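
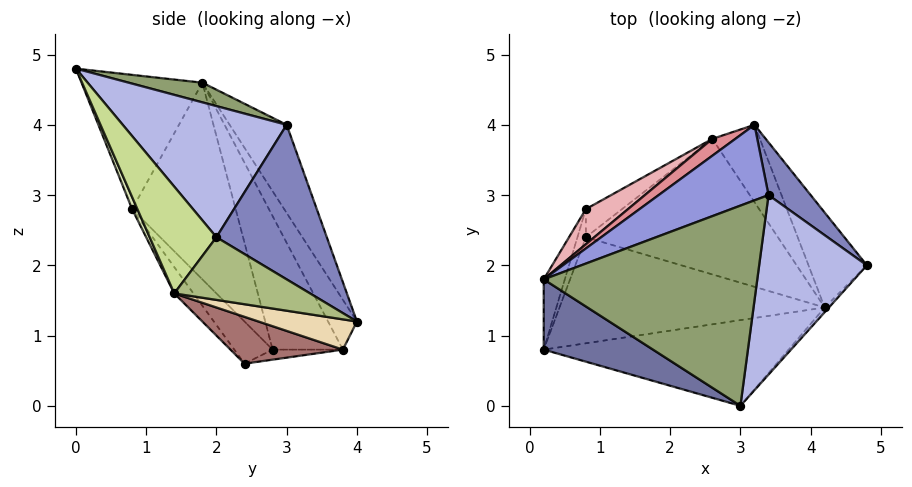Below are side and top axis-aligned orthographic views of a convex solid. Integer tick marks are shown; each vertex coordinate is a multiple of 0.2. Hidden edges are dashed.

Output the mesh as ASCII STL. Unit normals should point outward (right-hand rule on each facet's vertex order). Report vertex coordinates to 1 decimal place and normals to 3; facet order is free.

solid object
 facet normal -0.512 -0.751 0.417
  outer loop
   vertex 0.2 1.8 4.6
   vertex 0.2 0.8 2.8
   vertex 3.0 0.0 4.8
  endloop
 endfacet
 facet normal 0.707 0.681 0.193
  outer loop
   vertex 3.4 3.0 4.0
   vertex 4.8 2.0 2.4
   vertex 3.2 4.0 1.2
  endloop
 endfacet
 facet normal -0.273 0.900 0.341
  outer loop
   vertex 3.4 3.0 4.0
   vertex 3.2 4.0 1.2
   vertex 0.2 1.8 4.6
  endloop
 endfacet
 facet normal 0.771 0.066 0.633
  outer loop
   vertex 3.4 3.0 4.0
   vertex 3.0 0.0 4.8
   vertex 4.8 2.0 2.4
  endloop
 endfacet
 facet normal 0.089 0.246 0.965
  outer loop
   vertex 3.4 3.0 4.0
   vertex 0.2 1.8 4.6
   vertex 3.0 0.0 4.8
  endloop
 endfacet
 facet normal 0.721 0.174 -0.671
  outer loop
   vertex 4.2 1.4 1.6
   vertex 3.2 4.0 1.2
   vertex 4.8 2.0 2.4
  endloop
 endfacet
 facet normal 0.726 -0.687 -0.029
  outer loop
   vertex 4.2 1.4 1.6
   vertex 4.8 2.0 2.4
   vertex 3.0 0.0 4.8
  endloop
 endfacet
 facet normal 0.019 -0.919 -0.395
  outer loop
   vertex 4.2 1.4 1.6
   vertex 3.0 0.0 4.8
   vertex 0.2 0.8 2.8
  endloop
 endfacet
 facet normal -0.059 -0.800 -0.598
  outer loop
   vertex 4.2 1.4 1.6
   vertex 0.2 0.8 2.8
   vertex 0.8 2.4 0.6
  endloop
 endfacet
 facet normal -0.977 0.188 -0.105
  outer loop
   vertex 0.8 2.8 0.8
   vertex 0.2 0.8 2.8
   vertex 0.2 1.8 4.6
  endloop
 endfacet
 facet normal -0.976 0.098 -0.195
  outer loop
   vertex 0.8 2.8 0.8
   vertex 0.8 2.4 0.6
   vertex 0.2 0.8 2.8
  endloop
 endfacet
 facet normal 0.535 0.076 -0.841
  outer loop
   vertex 2.6 3.8 0.8
   vertex 3.2 4.0 1.2
   vertex 4.2 1.4 1.6
  endloop
 endfacet
 facet normal 0.234 -0.164 -0.958
  outer loop
   vertex 2.6 3.8 0.8
   vertex 4.2 1.4 1.6
   vertex 0.8 2.4 0.6
  endloop
 endfacet
 facet normal -0.241 0.434 -0.868
  outer loop
   vertex 2.6 3.8 0.8
   vertex 0.8 2.4 0.6
   vertex 0.8 2.8 0.8
  endloop
 endfacet
 facet normal -0.425 0.883 0.196
  outer loop
   vertex 2.6 3.8 0.8
   vertex 0.2 1.8 4.6
   vertex 3.2 4.0 1.2
  endloop
 endfacet
 facet normal -0.480 0.864 0.152
  outer loop
   vertex 2.6 3.8 0.8
   vertex 0.8 2.8 0.8
   vertex 0.2 1.8 4.6
  endloop
 endfacet
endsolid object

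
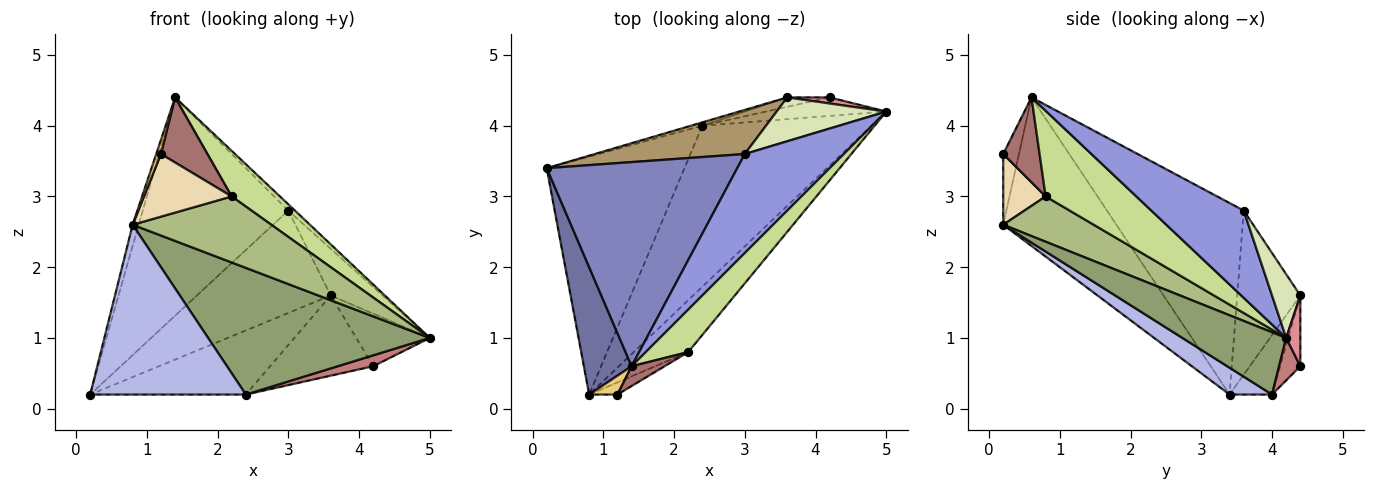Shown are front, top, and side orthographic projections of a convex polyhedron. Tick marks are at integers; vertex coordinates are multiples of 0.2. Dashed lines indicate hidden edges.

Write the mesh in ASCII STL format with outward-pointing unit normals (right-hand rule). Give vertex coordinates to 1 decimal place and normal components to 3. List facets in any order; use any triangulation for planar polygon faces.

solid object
 facet normal -0.951 0.051 0.306
  outer loop
   vertex 1.4 0.6 4.4
   vertex 0.2 3.4 0.2
   vertex 0.8 0.2 2.6
  endloop
 endfacet
 facet normal -0.566 0.602 0.563
  outer loop
   vertex 3.0 3.6 2.8
   vertex 0.2 3.4 0.2
   vertex 1.4 0.6 4.4
  endloop
 endfacet
 facet normal 0.660 0.048 0.750
  outer loop
   vertex 3.0 3.6 2.8
   vertex 1.4 0.6 4.4
   vertex 5.0 4.2 1.0
  endloop
 endfacet
 facet normal 0.156 -0.574 -0.804
  outer loop
   vertex 2.4 4.0 0.2
   vertex 0.8 0.2 2.6
   vertex 0.2 3.4 0.2
  endloop
 endfacet
 facet normal 0.278 -0.594 -0.755
  outer loop
   vertex 2.4 4.0 0.2
   vertex 5.0 4.2 1.0
   vertex 0.8 0.2 2.6
  endloop
 endfacet
 facet normal 0.457 -0.699 -0.550
  outer loop
   vertex 2.2 0.8 3.0
   vertex 0.8 0.2 2.6
   vertex 5.0 4.2 1.0
  endloop
 endfacet
 facet normal 0.809 -0.430 0.401
  outer loop
   vertex 2.2 0.8 3.0
   vertex 5.0 4.2 1.0
   vertex 1.4 0.6 4.4
  endloop
 endfacet
 facet normal 0.369 0.677 0.636
  outer loop
   vertex 3.6 4.4 1.6
   vertex 3.0 3.6 2.8
   vertex 5.0 4.2 1.0
  endloop
 endfacet
 facet normal -0.397 0.843 0.363
  outer loop
   vertex 3.6 4.4 1.6
   vertex 0.2 3.4 0.2
   vertex 3.0 3.6 2.8
  endloop
 endfacet
 facet normal -0.263 0.964 -0.050
  outer loop
   vertex 3.6 4.4 1.6
   vertex 2.4 4.0 0.2
   vertex 0.2 3.4 0.2
  endloop
 endfacet
 facet normal -0.894 -0.268 0.358
  outer loop
   vertex 1.2 0.2 3.6
   vertex 1.4 0.6 4.4
   vertex 0.8 0.2 2.6
  endloop
 endfacet
 facet normal 0.429 -0.887 -0.172
  outer loop
   vertex 1.2 0.2 3.6
   vertex 0.8 0.2 2.6
   vertex 2.2 0.8 3.0
  endloop
 endfacet
 facet normal 0.599 -0.766 0.233
  outer loop
   vertex 1.2 0.2 3.6
   vertex 2.2 0.8 3.0
   vertex 1.4 0.6 4.4
  endloop
 endfacet
 facet normal 0.291 -0.485 -0.825
  outer loop
   vertex 4.2 4.4 0.6
   vertex 5.0 4.2 1.0
   vertex 2.4 4.0 0.2
  endloop
 endfacet
 facet normal 0.188 0.976 0.113
  outer loop
   vertex 4.2 4.4 0.6
   vertex 3.6 4.4 1.6
   vertex 5.0 4.2 1.0
  endloop
 endfacet
 facet normal -0.191 0.975 -0.115
  outer loop
   vertex 4.2 4.4 0.6
   vertex 2.4 4.0 0.2
   vertex 3.6 4.4 1.6
  endloop
 endfacet
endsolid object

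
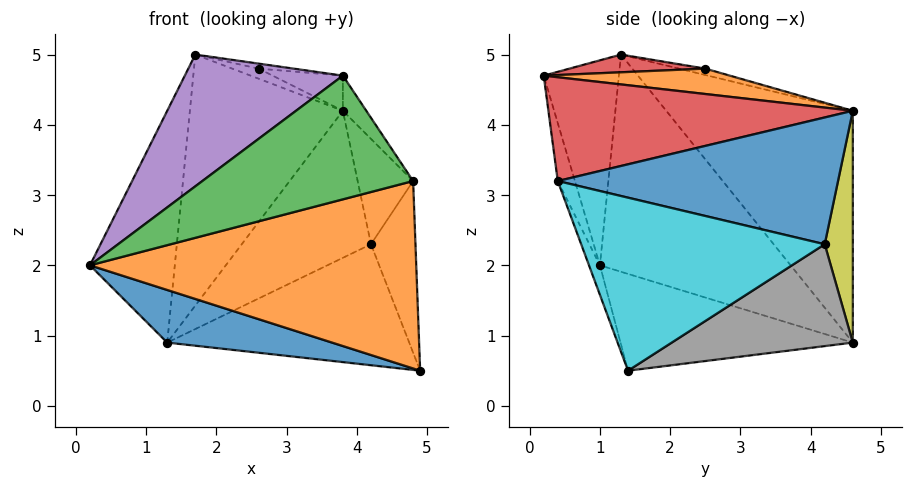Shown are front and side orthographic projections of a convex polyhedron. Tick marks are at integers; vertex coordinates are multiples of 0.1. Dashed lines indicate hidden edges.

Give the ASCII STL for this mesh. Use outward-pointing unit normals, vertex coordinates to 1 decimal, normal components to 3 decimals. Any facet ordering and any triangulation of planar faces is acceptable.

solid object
 facet normal -0.282 -0.200 -0.938
  outer loop
   vertex 1.3 4.6 0.9
   vertex 4.9 1.4 0.5
   vertex 0.2 1.0 2.0
  endloop
 endfacet
 facet normal -0.031 -0.937 -0.348
  outer loop
   vertex 4.8 0.4 3.2
   vertex 0.2 1.0 2.0
   vertex 4.9 1.4 0.5
  endloop
 endfacet
 facet normal -0.080 -0.980 -0.184
  outer loop
   vertex 4.8 0.4 3.2
   vertex 3.8 0.2 4.7
   vertex 0.2 1.0 2.0
  endloop
 endfacet
 facet normal 0.826 0.064 0.559
  outer loop
   vertex 4.8 0.4 3.2
   vertex 3.8 4.6 4.2
   vertex 3.8 0.2 4.7
  endloop
 endfacet
 facet normal -0.411 -0.864 0.292
  outer loop
   vertex 1.7 1.3 5.0
   vertex 0.2 1.0 2.0
   vertex 3.8 0.2 4.7
  endloop
 endfacet
 facet normal -0.844 0.375 0.384
  outer loop
   vertex 1.7 1.3 5.0
   vertex 1.3 4.6 0.9
   vertex 0.2 1.0 2.0
  endloop
 endfacet
 facet normal -0.667 0.547 0.505
  outer loop
   vertex 1.7 1.3 5.0
   vertex 3.8 4.6 4.2
   vertex 1.3 4.6 0.9
  endloop
 endfacet
 facet normal 0.421 0.563 -0.711
  outer loop
   vertex 4.2 4.2 2.3
   vertex 4.9 1.4 0.5
   vertex 1.3 4.6 0.9
  endloop
 endfacet
 facet normal 0.210 0.965 -0.159
  outer loop
   vertex 4.2 4.2 2.3
   vertex 1.3 4.6 0.9
   vertex 3.8 4.6 4.2
  endloop
 endfacet
 facet normal 0.979 0.179 0.102
  outer loop
   vertex 4.2 4.2 2.3
   vertex 4.8 0.4 3.2
   vertex 4.9 1.4 0.5
  endloop
 endfacet
 facet normal 0.968 0.192 0.163
  outer loop
   vertex 4.2 4.2 2.3
   vertex 3.8 4.6 4.2
   vertex 4.8 0.4 3.2
  endloop
 endfacet
 facet normal 0.287 0.108 0.952
  outer loop
   vertex 2.6 2.5 4.8
   vertex 3.8 0.2 4.7
   vertex 3.8 4.6 4.2
  endloop
 endfacet
 facet normal -0.485 0.485 0.728
  outer loop
   vertex 2.6 2.5 4.8
   vertex 3.8 4.6 4.2
   vertex 1.7 1.3 5.0
  endloop
 endfacet
 facet normal 0.163 0.042 0.986
  outer loop
   vertex 2.6 2.5 4.8
   vertex 1.7 1.3 5.0
   vertex 3.8 0.2 4.7
  endloop
 endfacet
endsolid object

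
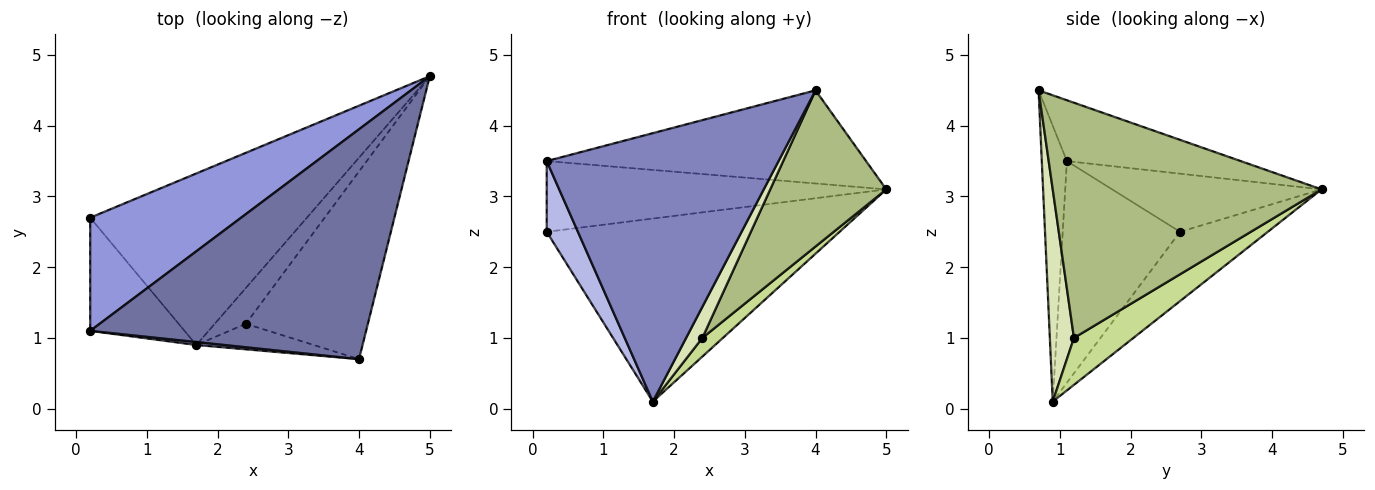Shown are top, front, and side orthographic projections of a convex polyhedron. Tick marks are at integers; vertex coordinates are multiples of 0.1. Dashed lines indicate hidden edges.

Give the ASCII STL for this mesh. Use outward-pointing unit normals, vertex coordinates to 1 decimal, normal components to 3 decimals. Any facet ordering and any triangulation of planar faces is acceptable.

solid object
 facet normal -0.200 0.368 0.908
  outer loop
   vertex 4.0 0.7 4.5
   vertex 5.0 4.7 3.1
   vertex 0.2 1.1 3.5
  endloop
 endfacet
 facet normal -0.108 -0.994 0.011
  outer loop
   vertex 1.7 0.9 0.1
   vertex 4.0 0.7 4.5
   vertex 0.2 1.1 3.5
  endloop
 endfacet
 facet normal -0.311 0.504 0.806
  outer loop
   vertex 0.2 2.7 2.5
   vertex 0.2 1.1 3.5
   vertex 5.0 4.7 3.1
  endloop
 endfacet
 facet normal -0.894 -0.238 -0.380
  outer loop
   vertex 0.2 2.7 2.5
   vertex 1.7 0.9 0.1
   vertex 0.2 1.1 3.5
  endloop
 endfacet
 facet normal -0.214 0.713 -0.668
  outer loop
   vertex 0.2 2.7 2.5
   vertex 5.0 4.7 3.1
   vertex 1.7 0.9 0.1
  endloop
 endfacet
 facet normal 0.829 -0.358 -0.430
  outer loop
   vertex 2.4 1.2 1.0
   vertex 5.0 4.7 3.1
   vertex 4.0 0.7 4.5
  endloop
 endfacet
 facet normal 0.801 -0.277 -0.531
  outer loop
   vertex 2.4 1.2 1.0
   vertex 1.7 0.9 0.1
   vertex 5.0 4.7 3.1
  endloop
 endfacet
 facet normal 0.754 -0.508 -0.417
  outer loop
   vertex 2.4 1.2 1.0
   vertex 4.0 0.7 4.5
   vertex 1.7 0.9 0.1
  endloop
 endfacet
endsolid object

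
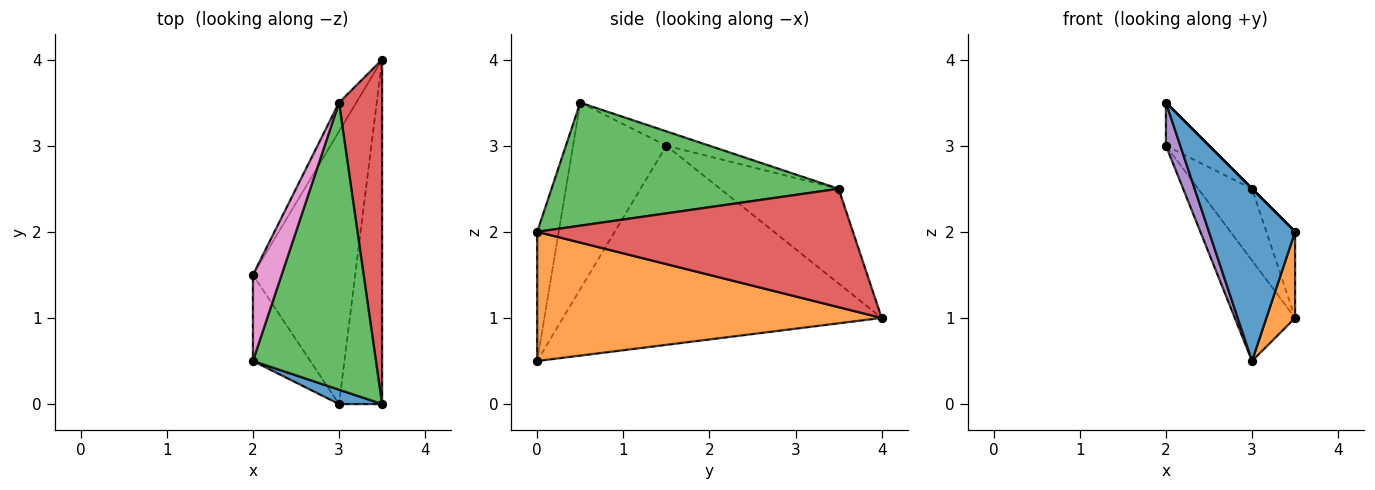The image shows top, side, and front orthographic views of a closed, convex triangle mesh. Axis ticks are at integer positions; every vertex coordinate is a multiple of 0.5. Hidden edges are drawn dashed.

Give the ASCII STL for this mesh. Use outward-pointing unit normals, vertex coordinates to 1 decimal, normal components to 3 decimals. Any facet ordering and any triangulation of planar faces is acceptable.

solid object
 facet normal -0.242 -0.967 0.081
  outer loop
   vertex 3.0 0.0 0.5
   vertex 3.5 0.0 2.0
   vertex 2.0 0.5 3.5
  endloop
 endfacet
 facet normal 0.946 -0.079 -0.315
  outer loop
   vertex 3.0 0.0 0.5
   vertex 3.5 4.0 1.0
   vertex 3.5 0.0 2.0
  endloop
 endfacet
 facet normal 0.707 0.000 0.707
  outer loop
   vertex 3.0 3.5 2.5
   vertex 2.0 0.5 3.5
   vertex 3.5 0.0 2.0
  endloop
 endfacet
 facet normal 0.936 0.085 0.341
  outer loop
   vertex 3.0 3.5 2.5
   vertex 3.5 0.0 2.0
   vertex 3.5 4.0 1.0
  endloop
 endfacet
 facet normal -0.946 -0.145 -0.291
  outer loop
   vertex 2.0 1.5 3.0
   vertex 3.0 0.0 0.5
   vertex 2.0 0.5 3.5
  endloop
 endfacet
 facet normal -0.877 0.166 -0.450
  outer loop
   vertex 2.0 1.5 3.0
   vertex 3.5 4.0 1.0
   vertex 3.0 0.0 0.5
  endloop
 endfacet
 facet normal -0.408 0.408 0.816
  outer loop
   vertex 2.0 1.5 3.0
   vertex 2.0 0.5 3.5
   vertex 3.0 3.5 2.5
  endloop
 endfacet
 facet normal -0.898 0.408 -0.163
  outer loop
   vertex 2.0 1.5 3.0
   vertex 3.0 3.5 2.5
   vertex 3.5 4.0 1.0
  endloop
 endfacet
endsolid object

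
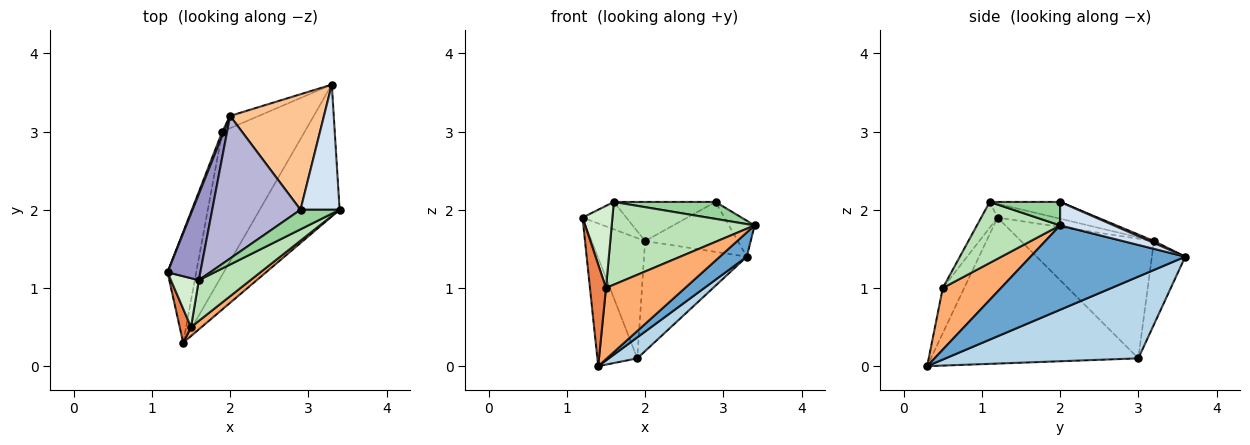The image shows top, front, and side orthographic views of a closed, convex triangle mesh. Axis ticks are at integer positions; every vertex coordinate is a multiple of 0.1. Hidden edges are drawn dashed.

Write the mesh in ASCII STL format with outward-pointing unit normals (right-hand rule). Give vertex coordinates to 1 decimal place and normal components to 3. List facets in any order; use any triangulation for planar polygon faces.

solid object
 facet normal 0.720 -0.125 -0.682
  outer loop
   vertex 1.4 0.3 0.0
   vertex 3.3 3.6 1.4
   vertex 3.4 2.0 1.8
  endloop
 endfacet
 facet normal -0.964 0.186 -0.189
  outer loop
   vertex 1.9 3.0 0.1
   vertex 1.4 0.3 0.0
   vertex 1.2 1.2 1.9
  endloop
 endfacet
 facet normal 0.700 -0.104 -0.706
  outer loop
   vertex 1.9 3.0 0.1
   vertex 3.3 3.6 1.4
   vertex 1.4 0.3 0.0
  endloop
 endfacet
 facet normal 0.500 0.239 0.833
  outer loop
   vertex 2.9 2.0 2.1
   vertex 3.4 2.0 1.8
   vertex 3.3 3.6 1.4
  endloop
 endfacet
 facet normal -0.784 -0.588 0.196
  outer loop
   vertex 1.5 0.5 1.0
   vertex 1.2 1.2 1.9
   vertex 1.4 0.3 0.0
  endloop
 endfacet
 facet normal 0.590 -0.801 0.101
  outer loop
   vertex 1.5 0.5 1.0
   vertex 1.4 0.3 0.0
   vertex 3.4 2.0 1.8
  endloop
 endfacet
 facet normal 0.019 0.397 0.918
  outer loop
   vertex 2.0 3.2 1.6
   vertex 2.9 2.0 2.1
   vertex 3.3 3.6 1.4
  endloop
 endfacet
 facet normal -0.928 0.373 0.012
  outer loop
   vertex 2.0 3.2 1.6
   vertex 1.9 3.0 0.1
   vertex 1.2 1.2 1.9
  endloop
 endfacet
 facet normal -0.307 0.946 -0.106
  outer loop
   vertex 2.0 3.2 1.6
   vertex 3.3 3.6 1.4
   vertex 1.9 3.0 0.1
  endloop
 endfacet
 facet normal 0.413 -0.596 0.688
  outer loop
   vertex 1.6 1.1 2.1
   vertex 3.4 2.0 1.8
   vertex 2.9 2.0 2.1
  endloop
 endfacet
 facet normal 0.463 -0.795 0.392
  outer loop
   vertex 1.6 1.1 2.1
   vertex 1.5 0.5 1.0
   vertex 3.4 2.0 1.8
  endloop
 endfacet
 facet normal -0.426 -0.778 0.463
  outer loop
   vertex 1.6 1.1 2.1
   vertex 1.2 1.2 1.9
   vertex 1.5 0.5 1.0
  endloop
 endfacet
 facet normal -0.372 0.281 0.885
  outer loop
   vertex 1.6 1.1 2.1
   vertex 2.0 3.2 1.6
   vertex 1.2 1.2 1.9
  endloop
 endfacet
 facet normal -0.180 0.260 0.949
  outer loop
   vertex 1.6 1.1 2.1
   vertex 2.9 2.0 2.1
   vertex 2.0 3.2 1.6
  endloop
 endfacet
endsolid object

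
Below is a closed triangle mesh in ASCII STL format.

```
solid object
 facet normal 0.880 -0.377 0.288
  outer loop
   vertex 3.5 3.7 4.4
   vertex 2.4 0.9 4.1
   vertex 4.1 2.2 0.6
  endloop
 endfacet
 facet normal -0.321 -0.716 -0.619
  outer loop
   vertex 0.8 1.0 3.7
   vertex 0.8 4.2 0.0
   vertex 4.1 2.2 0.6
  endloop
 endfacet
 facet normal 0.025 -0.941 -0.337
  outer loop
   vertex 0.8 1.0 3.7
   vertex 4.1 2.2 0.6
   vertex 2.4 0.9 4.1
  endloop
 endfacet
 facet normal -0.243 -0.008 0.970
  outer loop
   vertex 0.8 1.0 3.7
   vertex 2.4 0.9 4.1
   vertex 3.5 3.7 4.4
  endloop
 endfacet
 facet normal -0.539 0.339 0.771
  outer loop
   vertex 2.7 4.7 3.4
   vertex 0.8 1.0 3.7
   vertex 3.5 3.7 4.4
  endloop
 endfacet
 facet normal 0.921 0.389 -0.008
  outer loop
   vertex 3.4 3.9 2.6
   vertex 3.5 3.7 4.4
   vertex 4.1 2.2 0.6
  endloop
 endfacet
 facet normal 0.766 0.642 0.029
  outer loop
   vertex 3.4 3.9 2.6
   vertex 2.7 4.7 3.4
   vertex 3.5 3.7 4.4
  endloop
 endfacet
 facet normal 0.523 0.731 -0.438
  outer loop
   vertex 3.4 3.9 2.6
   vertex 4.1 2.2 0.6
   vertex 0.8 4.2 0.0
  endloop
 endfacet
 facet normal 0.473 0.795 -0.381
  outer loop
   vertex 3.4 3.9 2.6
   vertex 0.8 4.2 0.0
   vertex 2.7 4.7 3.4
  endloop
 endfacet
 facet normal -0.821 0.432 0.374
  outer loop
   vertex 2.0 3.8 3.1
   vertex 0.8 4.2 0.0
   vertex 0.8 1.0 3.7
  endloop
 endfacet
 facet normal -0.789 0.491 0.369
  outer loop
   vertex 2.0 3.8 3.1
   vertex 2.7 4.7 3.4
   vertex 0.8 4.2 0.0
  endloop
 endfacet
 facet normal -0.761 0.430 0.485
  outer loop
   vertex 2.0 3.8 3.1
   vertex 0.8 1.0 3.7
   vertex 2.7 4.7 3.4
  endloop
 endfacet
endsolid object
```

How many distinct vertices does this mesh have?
8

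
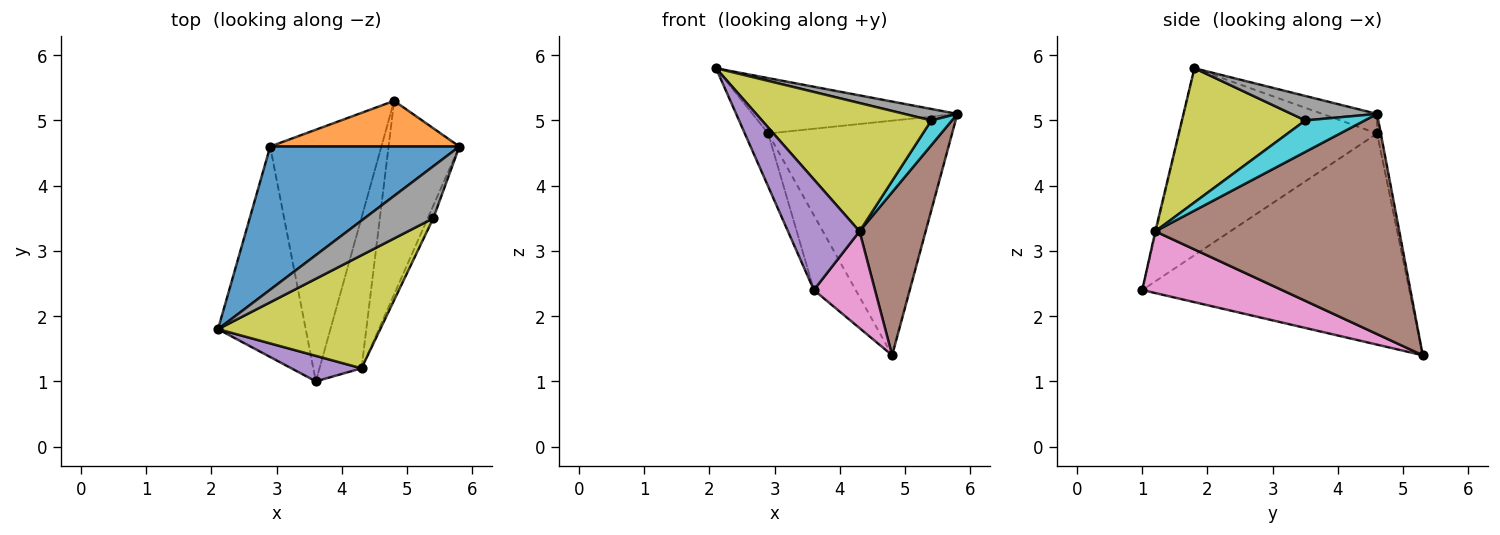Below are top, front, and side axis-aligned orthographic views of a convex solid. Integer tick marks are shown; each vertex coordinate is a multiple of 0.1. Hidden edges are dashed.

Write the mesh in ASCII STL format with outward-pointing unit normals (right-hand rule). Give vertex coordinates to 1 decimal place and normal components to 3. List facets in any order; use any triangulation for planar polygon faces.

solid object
 facet normal -0.096 0.359 0.928
  outer loop
   vertex 2.9 4.6 4.8
   vertex 2.1 1.8 5.8
   vertex 5.8 4.6 5.1
  endloop
 endfacet
 facet normal -0.020 0.981 0.191
  outer loop
   vertex 2.9 4.6 4.8
   vertex 5.8 4.6 5.1
   vertex 4.8 5.3 1.4
  endloop
 endfacet
 facet normal -0.900 0.106 -0.422
  outer loop
   vertex 2.9 4.6 4.8
   vertex 3.6 1.0 2.4
   vertex 2.1 1.8 5.8
  endloop
 endfacet
 facet normal -0.876 0.137 -0.462
  outer loop
   vertex 2.9 4.6 4.8
   vertex 4.8 5.3 1.4
   vertex 3.6 1.0 2.4
  endloop
 endfacet
 facet normal -0.010 -0.974 0.225
  outer loop
   vertex 4.3 1.2 3.3
   vertex 2.1 1.8 5.8
   vertex 3.6 1.0 2.4
  endloop
 endfacet
 facet normal 0.922 -0.250 -0.296
  outer loop
   vertex 4.3 1.2 3.3
   vertex 4.8 5.3 1.4
   vertex 5.8 4.6 5.1
  endloop
 endfacet
 facet normal 0.777 -0.340 -0.529
  outer loop
   vertex 4.3 1.2 3.3
   vertex 3.6 1.0 2.4
   vertex 4.8 5.3 1.4
  endloop
 endfacet
 facet normal 0.328 -0.203 0.922
  outer loop
   vertex 5.4 3.5 5.0
   vertex 5.8 4.6 5.1
   vertex 2.1 1.8 5.8
  endloop
 endfacet
 facet normal 0.480 -0.658 0.580
  outer loop
   vertex 5.4 3.5 5.0
   vertex 2.1 1.8 5.8
   vertex 4.3 1.2 3.3
  endloop
 endfacet
 facet normal 0.932 -0.324 -0.165
  outer loop
   vertex 5.4 3.5 5.0
   vertex 4.3 1.2 3.3
   vertex 5.8 4.6 5.1
  endloop
 endfacet
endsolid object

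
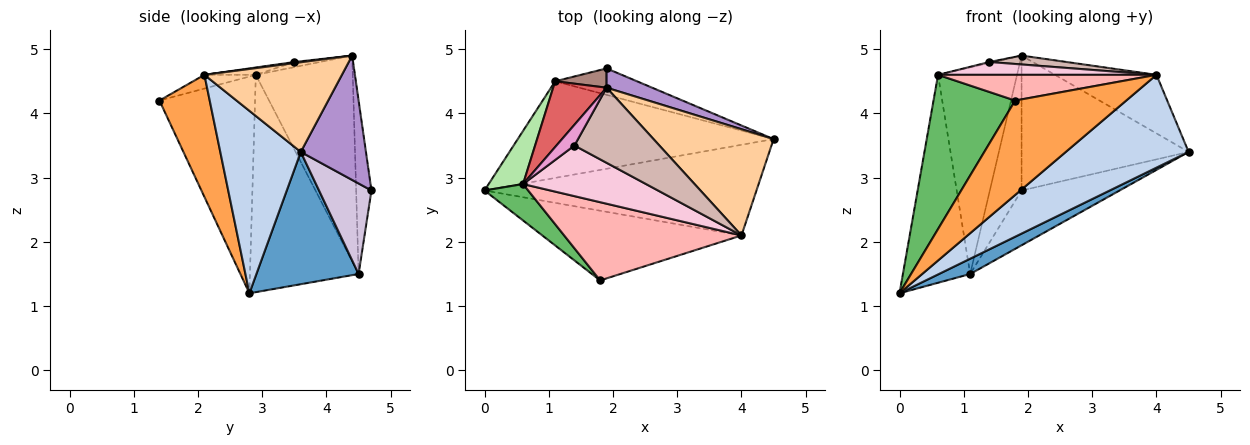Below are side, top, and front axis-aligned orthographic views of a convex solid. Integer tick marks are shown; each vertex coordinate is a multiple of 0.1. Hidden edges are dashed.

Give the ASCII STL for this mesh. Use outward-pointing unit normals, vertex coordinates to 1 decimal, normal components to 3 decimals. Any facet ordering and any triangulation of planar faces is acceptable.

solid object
 facet normal 0.455 -0.139 -0.880
  outer loop
   vertex 1.1 4.5 1.5
   vertex 4.5 3.6 3.4
   vertex 0.0 2.8 1.2
  endloop
 endfacet
 facet normal 0.424 -0.648 -0.633
  outer loop
   vertex 4.0 2.1 4.6
   vertex 0.0 2.8 1.2
   vertex 4.5 3.6 3.4
  endloop
 endfacet
 facet normal 0.342 -0.756 -0.558
  outer loop
   vertex 4.0 2.1 4.6
   vertex 1.8 1.4 4.2
   vertex 0.0 2.8 1.2
  endloop
 endfacet
 facet normal 0.547 0.404 0.733
  outer loop
   vertex 4.0 2.1 4.6
   vertex 4.5 3.6 3.4
   vertex 1.9 4.4 4.9
  endloop
 endfacet
 facet normal -0.752 -0.642 0.152
  outer loop
   vertex 0.6 2.9 4.6
   vertex 0.0 2.8 1.2
   vertex 1.8 1.4 4.2
  endloop
 endfacet
 facet normal -0.843 0.522 0.133
  outer loop
   vertex 0.6 2.9 4.6
   vertex 1.1 4.5 1.5
   vertex 0.0 2.8 1.2
  endloop
 endfacet
 facet normal -0.760 0.619 0.197
  outer loop
   vertex 0.6 2.9 4.6
   vertex 1.9 4.4 4.9
   vertex 1.1 4.5 1.5
  endloop
 endfacet
 facet normal -0.073 -0.311 0.947
  outer loop
   vertex 0.6 2.9 4.6
   vertex 1.8 1.4 4.2
   vertex 4.0 2.1 4.6
  endloop
 endfacet
 facet normal 0.360 0.923 0.132
  outer loop
   vertex 1.9 4.7 2.8
   vertex 1.9 4.4 4.9
   vertex 4.5 3.6 3.4
  endloop
 endfacet
 facet normal 0.434 0.811 -0.392
  outer loop
   vertex 1.9 4.7 2.8
   vertex 4.5 3.6 3.4
   vertex 1.1 4.5 1.5
  endloop
 endfacet
 facet normal -0.431 0.893 0.128
  outer loop
   vertex 1.9 4.7 2.8
   vertex 1.1 4.5 1.5
   vertex 1.9 4.4 4.9
  endloop
 endfacet
 facet normal 0.013 -0.118 0.993
  outer loop
   vertex 1.4 3.5 4.8
   vertex 4.0 2.1 4.6
   vertex 1.9 4.4 4.9
  endloop
 endfacet
 facet normal -0.274 0.046 0.961
  outer loop
   vertex 1.4 3.5 4.8
   vertex 1.9 4.4 4.9
   vertex 0.6 2.9 4.6
  endloop
 endfacet
 facet normal -0.058 -0.246 0.968
  outer loop
   vertex 1.4 3.5 4.8
   vertex 0.6 2.9 4.6
   vertex 4.0 2.1 4.6
  endloop
 endfacet
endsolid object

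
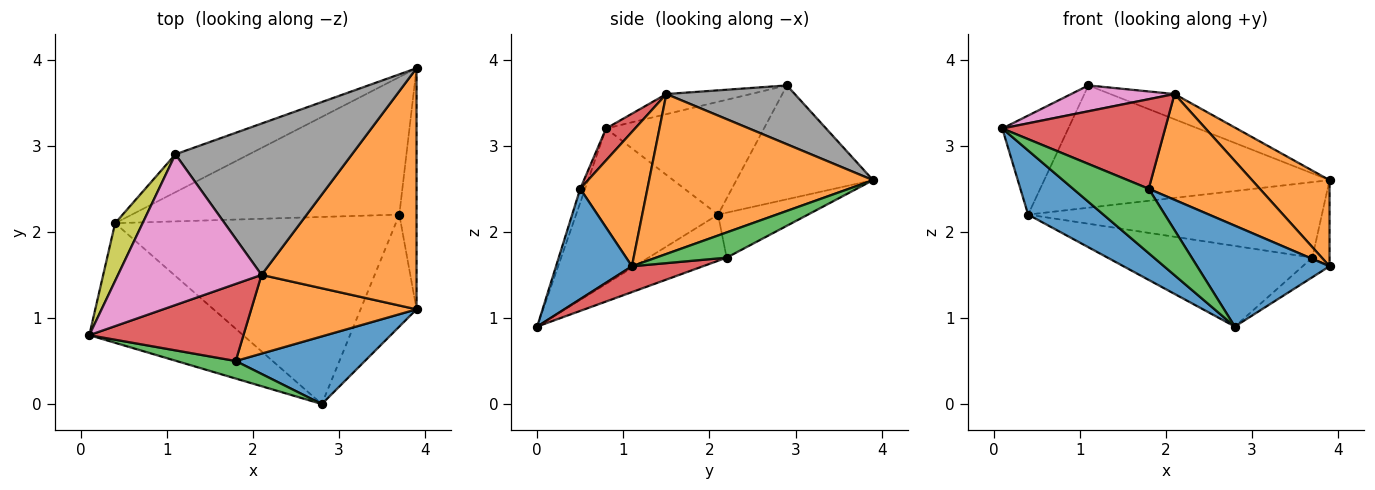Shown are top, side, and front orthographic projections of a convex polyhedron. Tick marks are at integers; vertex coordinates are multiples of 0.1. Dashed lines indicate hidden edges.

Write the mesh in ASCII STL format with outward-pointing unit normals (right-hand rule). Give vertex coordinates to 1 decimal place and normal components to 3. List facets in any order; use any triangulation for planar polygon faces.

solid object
 facet normal -0.665 -0.353 -0.658
  outer loop
   vertex 0.4 2.1 2.2
   vertex 2.8 0.0 0.9
   vertex 0.1 0.8 3.2
  endloop
 endfacet
 facet normal 0.697 -0.241 0.675
  outer loop
   vertex 2.1 1.5 3.6
   vertex 3.9 1.1 1.6
   vertex 3.9 3.9 2.6
  endloop
 endfacet
 facet normal 0.810 0.197 -0.553
  outer loop
   vertex 3.7 2.2 1.7
   vertex 3.9 3.9 2.6
   vertex 3.9 1.1 1.6
  endloop
 endfacet
 facet normal 0.414 0.157 -0.897
  outer loop
   vertex 3.7 2.2 1.7
   vertex 3.9 1.1 1.6
   vertex 2.8 0.0 0.9
  endloop
 endfacet
 facet normal -0.146 0.476 -0.867
  outer loop
   vertex 3.7 2.2 1.7
   vertex 0.4 2.1 2.2
   vertex 3.9 3.9 2.6
  endloop
 endfacet
 facet normal -0.149 0.391 -0.908
  outer loop
   vertex 3.7 2.2 1.7
   vertex 2.8 0.0 0.9
   vertex 0.4 2.1 2.2
  endloop
 endfacet
 facet normal -0.137 -0.167 0.976
  outer loop
   vertex 1.1 2.9 3.7
   vertex 0.1 0.8 3.2
   vertex 2.1 1.5 3.6
  endloop
 endfacet
 facet normal 0.312 0.156 0.937
  outer loop
   vertex 1.1 2.9 3.7
   vertex 2.1 1.5 3.6
   vertex 3.9 3.9 2.6
  endloop
 endfacet
 facet normal -0.900 0.376 0.219
  outer loop
   vertex 1.1 2.9 3.7
   vertex 0.4 2.1 2.2
   vertex 0.1 0.8 3.2
  endloop
 endfacet
 facet normal -0.416 0.869 -0.269
  outer loop
   vertex 1.1 2.9 3.7
   vertex 3.9 3.9 2.6
   vertex 0.4 2.1 2.2
  endloop
 endfacet
 facet normal 0.430 -0.750 0.503
  outer loop
   vertex 1.8 0.5 2.5
   vertex 2.8 0.0 0.9
   vertex 3.9 1.1 1.6
  endloop
 endfacet
 facet normal 0.436 -0.722 0.537
  outer loop
   vertex 1.8 0.5 2.5
   vertex 3.9 1.1 1.6
   vertex 2.1 1.5 3.6
  endloop
 endfacet
 facet normal -0.062 -0.963 0.262
  outer loop
   vertex 1.8 0.5 2.5
   vertex 0.1 0.8 3.2
   vertex 2.8 0.0 0.9
  endloop
 endfacet
 facet normal 0.134 -0.751 0.646
  outer loop
   vertex 1.8 0.5 2.5
   vertex 2.1 1.5 3.6
   vertex 0.1 0.8 3.2
  endloop
 endfacet
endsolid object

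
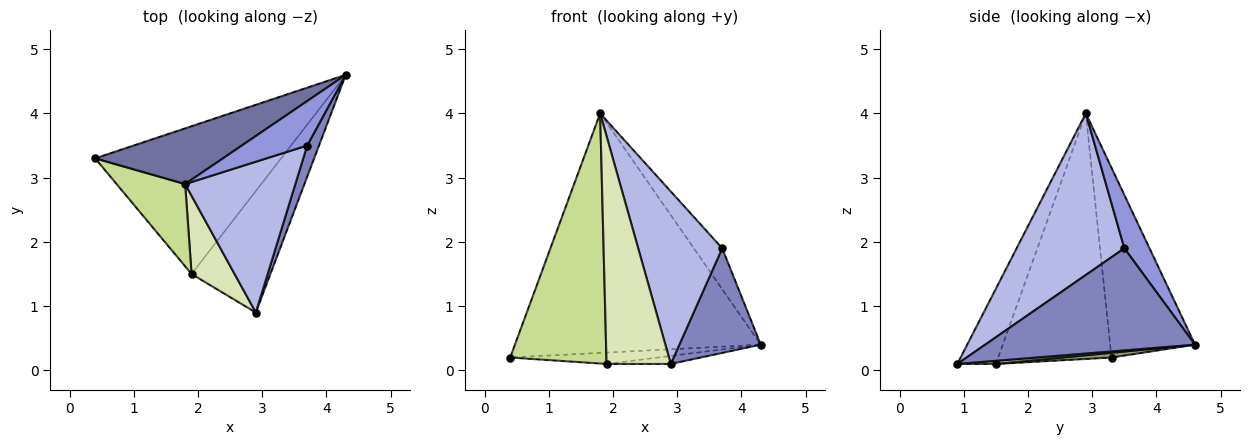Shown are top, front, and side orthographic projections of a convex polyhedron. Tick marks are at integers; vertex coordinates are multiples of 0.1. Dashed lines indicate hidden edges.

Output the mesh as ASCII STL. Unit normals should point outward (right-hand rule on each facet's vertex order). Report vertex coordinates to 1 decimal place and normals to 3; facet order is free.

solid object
 facet normal -0.319 0.923 0.215
  outer loop
   vertex 1.8 2.9 4.0
   vertex 4.3 4.6 0.4
   vertex 0.4 3.3 0.2
  endloop
 endfacet
 facet normal 0.927 -0.359 0.107
  outer loop
   vertex 3.7 3.5 1.9
   vertex 2.9 0.9 0.1
   vertex 4.3 4.6 0.4
  endloop
 endfacet
 facet normal 0.515 0.580 0.631
  outer loop
   vertex 3.7 3.5 1.9
   vertex 4.3 4.6 0.4
   vertex 1.8 2.9 4.0
  endloop
 endfacet
 facet normal 0.695 -0.542 0.474
  outer loop
   vertex 3.7 3.5 1.9
   vertex 1.8 2.9 4.0
   vertex 2.9 0.9 0.1
  endloop
 endfacet
 facet normal 0.026 0.077 -0.997
  outer loop
   vertex 1.9 1.5 0.1
   vertex 0.4 3.3 0.2
   vertex 4.3 4.6 0.4
  endloop
 endfacet
 facet normal 0.040 0.066 -0.997
  outer loop
   vertex 1.9 1.5 0.1
   vertex 4.3 4.6 0.4
   vertex 2.9 0.9 0.1
  endloop
 endfacet
 facet normal -0.746 -0.633 0.208
  outer loop
   vertex 1.9 1.5 0.1
   vertex 1.8 2.9 4.0
   vertex 0.4 3.3 0.2
  endloop
 endfacet
 facet normal -0.494 -0.823 0.283
  outer loop
   vertex 1.9 1.5 0.1
   vertex 2.9 0.9 0.1
   vertex 1.8 2.9 4.0
  endloop
 endfacet
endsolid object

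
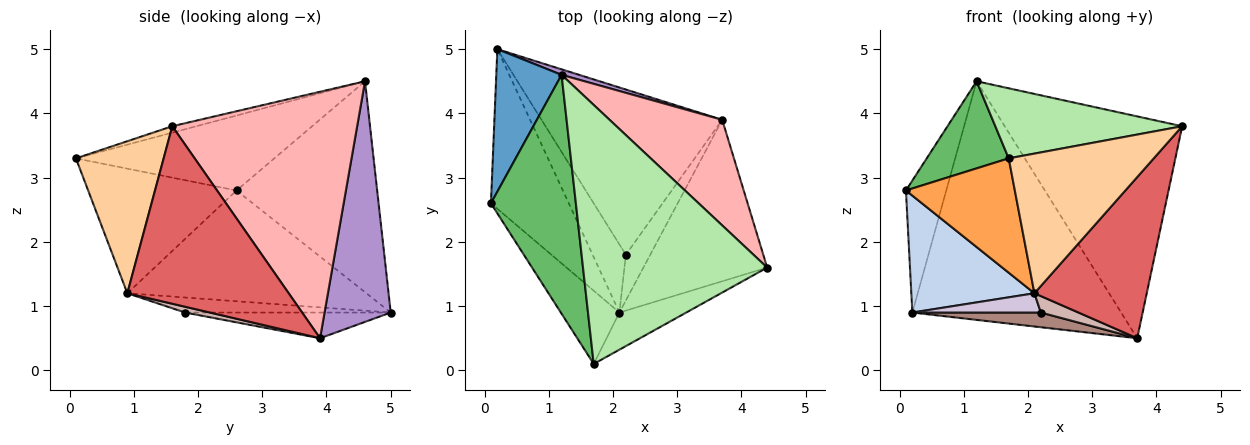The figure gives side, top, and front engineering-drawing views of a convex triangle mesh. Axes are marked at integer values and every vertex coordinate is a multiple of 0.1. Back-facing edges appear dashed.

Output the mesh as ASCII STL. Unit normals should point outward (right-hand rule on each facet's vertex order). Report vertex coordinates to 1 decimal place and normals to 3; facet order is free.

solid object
 facet normal -0.921 0.264 0.285
  outer loop
   vertex 1.2 4.6 4.5
   vertex 0.2 5.0 0.9
   vertex 0.1 2.6 2.8
  endloop
 endfacet
 facet normal -0.754 -0.388 -0.530
  outer loop
   vertex 2.1 0.9 1.2
   vertex 0.1 2.6 2.8
   vertex 0.2 5.0 0.9
  endloop
 endfacet
 facet normal -0.754 -0.553 -0.354
  outer loop
   vertex 1.7 0.1 3.3
   vertex 0.1 2.6 2.8
   vertex 2.1 0.9 1.2
  endloop
 endfacet
 facet normal 0.505 -0.834 -0.222
  outer loop
   vertex 1.7 0.1 3.3
   vertex 2.1 0.9 1.2
   vertex 4.4 1.6 3.8
  endloop
 endfacet
 facet normal -0.638 -0.264 0.723
  outer loop
   vertex 1.7 0.1 3.3
   vertex 1.2 4.6 4.5
   vertex 0.1 2.6 2.8
  endloop
 endfacet
 facet normal -0.034 -0.261 0.965
  outer loop
   vertex 1.7 0.1 3.3
   vertex 4.4 1.6 3.8
   vertex 1.2 4.6 4.5
  endloop
 endfacet
 facet normal 0.712 -0.496 -0.497
  outer loop
   vertex 3.7 3.9 0.5
   vertex 4.4 1.6 3.8
   vertex 2.1 0.9 1.2
  endloop
 endfacet
 facet normal 0.685 0.658 0.313
  outer loop
   vertex 3.7 3.9 0.5
   vertex 1.2 4.6 4.5
   vertex 4.4 1.6 3.8
  endloop
 endfacet
 facet normal 0.302 0.953 0.022
  outer loop
   vertex 3.7 3.9 0.5
   vertex 0.2 5.0 0.9
   vertex 1.2 4.6 4.5
  endloop
 endfacet
 facet normal -0.399 -0.250 -0.882
  outer loop
   vertex 2.2 1.8 0.9
   vertex 2.1 0.9 1.2
   vertex 0.2 5.0 0.9
  endloop
 endfacet
 facet normal -0.140 -0.088 -0.986
  outer loop
   vertex 2.2 1.8 0.9
   vertex 0.2 5.0 0.9
   vertex 3.7 3.9 0.5
  endloop
 endfacet
 facet normal 0.218 -0.330 -0.918
  outer loop
   vertex 2.2 1.8 0.9
   vertex 3.7 3.9 0.5
   vertex 2.1 0.9 1.2
  endloop
 endfacet
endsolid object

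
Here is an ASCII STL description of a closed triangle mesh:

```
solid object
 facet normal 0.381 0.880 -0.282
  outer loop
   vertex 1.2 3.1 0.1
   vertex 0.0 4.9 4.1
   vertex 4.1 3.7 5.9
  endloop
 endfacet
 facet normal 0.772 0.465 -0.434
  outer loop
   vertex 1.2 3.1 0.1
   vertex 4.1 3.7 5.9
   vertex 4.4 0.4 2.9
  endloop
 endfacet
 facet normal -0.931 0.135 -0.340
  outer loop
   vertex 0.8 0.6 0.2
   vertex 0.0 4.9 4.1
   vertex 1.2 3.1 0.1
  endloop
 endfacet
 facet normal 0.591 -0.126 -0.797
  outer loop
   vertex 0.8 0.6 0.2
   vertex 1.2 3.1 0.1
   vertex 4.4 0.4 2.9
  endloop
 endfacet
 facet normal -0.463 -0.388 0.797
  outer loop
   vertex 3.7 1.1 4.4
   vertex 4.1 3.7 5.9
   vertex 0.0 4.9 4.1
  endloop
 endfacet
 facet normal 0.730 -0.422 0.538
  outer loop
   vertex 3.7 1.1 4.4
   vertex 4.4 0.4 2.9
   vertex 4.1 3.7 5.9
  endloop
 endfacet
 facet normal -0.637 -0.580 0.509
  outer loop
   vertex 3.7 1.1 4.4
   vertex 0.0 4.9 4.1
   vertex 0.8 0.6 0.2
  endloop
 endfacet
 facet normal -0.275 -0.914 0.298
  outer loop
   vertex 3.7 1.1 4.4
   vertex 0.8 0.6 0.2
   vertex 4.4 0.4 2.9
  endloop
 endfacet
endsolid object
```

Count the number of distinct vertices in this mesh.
6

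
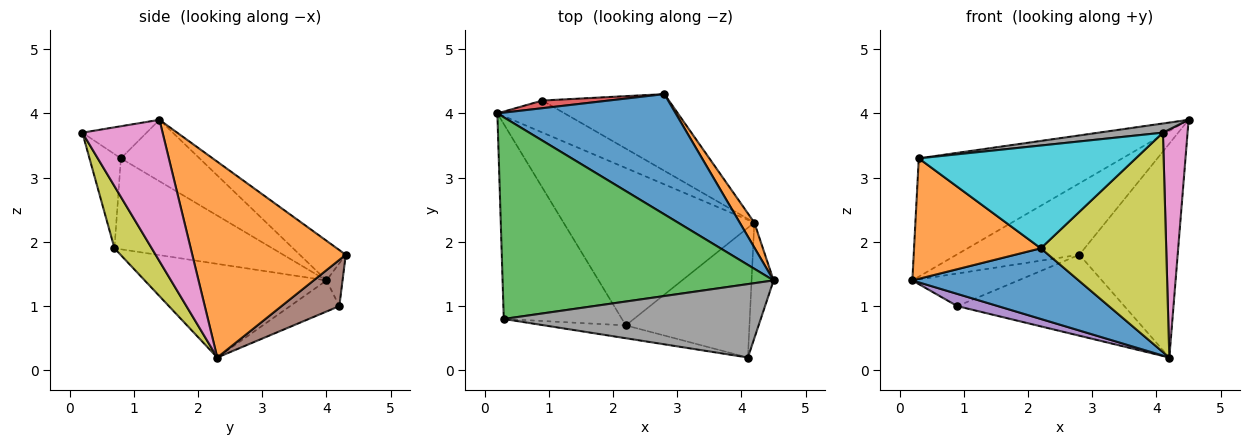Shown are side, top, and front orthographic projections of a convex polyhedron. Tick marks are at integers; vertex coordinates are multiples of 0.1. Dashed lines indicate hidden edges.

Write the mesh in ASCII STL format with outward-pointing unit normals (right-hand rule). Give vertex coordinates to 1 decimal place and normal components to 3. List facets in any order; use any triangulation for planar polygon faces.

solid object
 facet normal -0.188 0.501 0.845
  outer loop
   vertex 2.8 4.3 1.8
   vertex 0.2 4.0 1.4
   vertex 4.5 1.4 3.9
  endloop
 endfacet
 facet normal 0.841 0.538 0.063
  outer loop
   vertex 4.2 2.3 0.2
   vertex 2.8 4.3 1.8
   vertex 4.5 1.4 3.9
  endloop
 endfacet
 facet normal -0.192 0.497 0.846
  outer loop
   vertex 0.3 0.8 3.3
   vertex 4.5 1.4 3.9
   vertex 0.2 4.0 1.4
  endloop
 endfacet
 facet normal -0.146 0.963 0.226
  outer loop
   vertex 0.9 4.2 1.0
   vertex 0.2 4.0 1.4
   vertex 2.8 4.3 1.8
  endloop
 endfacet
 facet normal -0.396 -0.328 -0.858
  outer loop
   vertex 0.9 4.2 1.0
   vertex 4.2 2.3 0.2
   vertex 0.2 4.0 1.4
  endloop
 endfacet
 facet normal 0.244 0.704 -0.667
  outer loop
   vertex 0.9 4.2 1.0
   vertex 2.8 4.3 1.8
   vertex 4.2 2.3 0.2
  endloop
 endfacet
 facet normal 0.945 -0.291 -0.147
  outer loop
   vertex 4.1 0.2 3.7
   vertex 4.2 2.3 0.2
   vertex 4.5 1.4 3.9
  endloop
 endfacet
 facet normal -0.123 -0.123 0.985
  outer loop
   vertex 4.1 0.2 3.7
   vertex 4.5 1.4 3.9
   vertex 0.3 0.8 3.3
  endloop
 endfacet
 facet normal 0.248 -0.834 -0.493
  outer loop
   vertex 2.2 0.7 1.9
   vertex 4.2 2.3 0.2
   vertex 4.1 0.2 3.7
  endloop
 endfacet
 facet normal -0.142 -0.982 -0.123
  outer loop
   vertex 2.2 0.7 1.9
   vertex 4.1 0.2 3.7
   vertex 0.3 0.8 3.3
  endloop
 endfacet
 facet normal -0.409 -0.374 -0.833
  outer loop
   vertex 2.2 0.7 1.9
   vertex 0.2 4.0 1.4
   vertex 4.2 2.3 0.2
  endloop
 endfacet
 facet normal -0.548 -0.440 -0.712
  outer loop
   vertex 2.2 0.7 1.9
   vertex 0.3 0.8 3.3
   vertex 0.2 4.0 1.4
  endloop
 endfacet
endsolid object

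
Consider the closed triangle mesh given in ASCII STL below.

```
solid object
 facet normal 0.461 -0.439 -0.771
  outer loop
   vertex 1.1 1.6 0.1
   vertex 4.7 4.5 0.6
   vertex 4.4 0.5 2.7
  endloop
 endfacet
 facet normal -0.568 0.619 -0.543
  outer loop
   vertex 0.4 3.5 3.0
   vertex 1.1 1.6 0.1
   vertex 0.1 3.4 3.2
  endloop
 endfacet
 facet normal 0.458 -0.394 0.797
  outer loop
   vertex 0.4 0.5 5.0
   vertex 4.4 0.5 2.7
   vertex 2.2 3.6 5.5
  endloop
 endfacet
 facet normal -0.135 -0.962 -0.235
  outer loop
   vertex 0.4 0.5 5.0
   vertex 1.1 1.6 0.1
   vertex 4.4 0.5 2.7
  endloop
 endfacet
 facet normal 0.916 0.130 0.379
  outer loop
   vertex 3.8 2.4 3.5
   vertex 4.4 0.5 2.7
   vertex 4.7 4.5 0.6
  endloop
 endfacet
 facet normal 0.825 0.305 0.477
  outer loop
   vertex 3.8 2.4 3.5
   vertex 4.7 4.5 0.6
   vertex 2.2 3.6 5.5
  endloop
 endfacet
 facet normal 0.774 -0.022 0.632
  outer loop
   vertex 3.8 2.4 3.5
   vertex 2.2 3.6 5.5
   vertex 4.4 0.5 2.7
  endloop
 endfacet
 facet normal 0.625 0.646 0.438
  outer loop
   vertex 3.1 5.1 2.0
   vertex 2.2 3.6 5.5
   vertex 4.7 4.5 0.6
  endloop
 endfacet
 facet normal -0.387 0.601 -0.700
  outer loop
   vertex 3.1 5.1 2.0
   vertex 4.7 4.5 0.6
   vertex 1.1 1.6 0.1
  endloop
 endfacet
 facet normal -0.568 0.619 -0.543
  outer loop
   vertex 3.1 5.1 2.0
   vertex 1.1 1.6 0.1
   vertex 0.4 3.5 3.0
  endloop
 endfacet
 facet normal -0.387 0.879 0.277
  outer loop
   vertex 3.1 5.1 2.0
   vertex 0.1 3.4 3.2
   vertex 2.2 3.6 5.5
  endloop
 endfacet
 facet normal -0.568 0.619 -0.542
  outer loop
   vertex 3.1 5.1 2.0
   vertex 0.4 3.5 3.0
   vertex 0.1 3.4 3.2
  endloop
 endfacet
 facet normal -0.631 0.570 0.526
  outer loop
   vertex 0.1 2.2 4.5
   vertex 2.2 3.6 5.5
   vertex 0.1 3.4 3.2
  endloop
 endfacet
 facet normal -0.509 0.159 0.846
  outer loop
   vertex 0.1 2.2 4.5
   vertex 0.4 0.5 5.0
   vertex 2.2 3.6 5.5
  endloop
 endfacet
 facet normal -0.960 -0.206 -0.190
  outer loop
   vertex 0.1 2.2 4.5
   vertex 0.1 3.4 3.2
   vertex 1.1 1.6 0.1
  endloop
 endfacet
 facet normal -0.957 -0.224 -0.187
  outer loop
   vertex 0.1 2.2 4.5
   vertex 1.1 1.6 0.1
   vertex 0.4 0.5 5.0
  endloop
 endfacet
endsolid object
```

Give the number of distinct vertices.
10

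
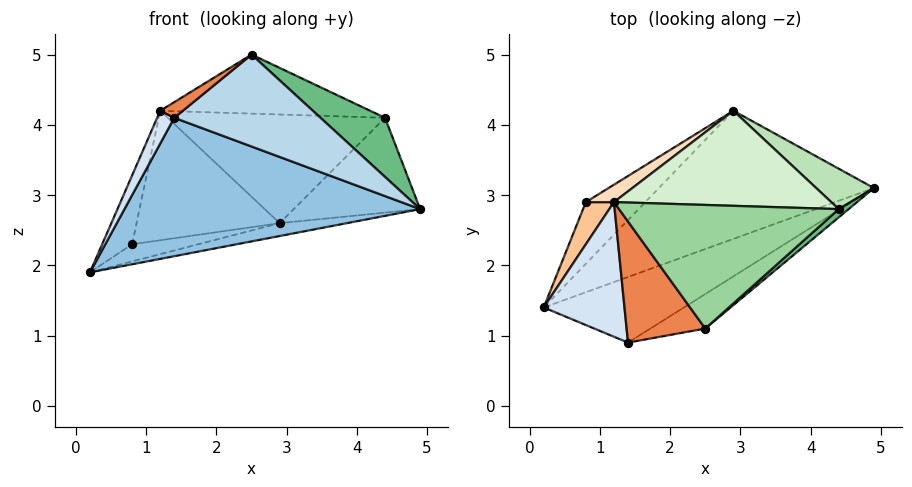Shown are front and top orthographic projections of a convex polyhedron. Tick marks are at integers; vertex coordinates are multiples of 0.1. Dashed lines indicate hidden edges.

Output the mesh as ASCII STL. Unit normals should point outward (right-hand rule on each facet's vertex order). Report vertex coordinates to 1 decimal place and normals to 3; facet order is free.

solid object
 facet normal 0.153 0.099 -0.983
  outer loop
   vertex 2.9 4.2 2.6
   vertex 4.9 3.1 2.8
   vertex 0.2 1.4 1.9
  endloop
 endfacet
 facet normal 0.378 -0.836 -0.397
  outer loop
   vertex 1.4 0.9 4.1
   vertex 0.2 1.4 1.9
   vertex 4.9 3.1 2.8
  endloop
 endfacet
 facet normal 0.416 -0.851 -0.320
  outer loop
   vertex 1.4 0.9 4.1
   vertex 4.9 3.1 2.8
   vertex 2.5 1.1 5.0
  endloop
 endfacet
 facet normal -0.883 -0.111 0.456
  outer loop
   vertex 1.4 0.9 4.1
   vertex 1.2 2.9 4.2
   vertex 0.2 1.4 1.9
  endloop
 endfacet
 facet normal -0.619 -0.101 0.779
  outer loop
   vertex 1.4 0.9 4.1
   vertex 2.5 1.1 5.0
   vertex 1.2 2.9 4.2
  endloop
 endfacet
 facet normal -0.028 0.268 -0.963
  outer loop
   vertex 0.8 2.9 2.3
   vertex 2.9 4.2 2.6
   vertex 0.2 1.4 1.9
  endloop
 endfacet
 facet normal -0.927 0.319 0.195
  outer loop
   vertex 0.8 2.9 2.3
   vertex 0.2 1.4 1.9
   vertex 1.2 2.9 4.2
  endloop
 endfacet
 facet normal -0.535 0.838 0.113
  outer loop
   vertex 0.8 2.9 2.3
   vertex 1.2 2.9 4.2
   vertex 2.9 4.2 2.6
  endloop
 endfacet
 facet normal 0.689 -0.718 0.099
  outer loop
   vertex 4.4 2.8 4.1
   vertex 2.5 1.1 5.0
   vertex 4.9 3.1 2.8
  endloop
 endfacet
 facet normal 0.042 0.431 0.902
  outer loop
   vertex 4.4 2.8 4.1
   vertex 1.2 2.9 4.2
   vertex 2.5 1.1 5.0
  endloop
 endfacet
 facet normal 0.423 0.834 0.355
  outer loop
   vertex 4.4 2.8 4.1
   vertex 4.9 3.1 2.8
   vertex 2.9 4.2 2.6
  endloop
 endfacet
 facet normal 0.044 0.752 0.658
  outer loop
   vertex 4.4 2.8 4.1
   vertex 2.9 4.2 2.6
   vertex 1.2 2.9 4.2
  endloop
 endfacet
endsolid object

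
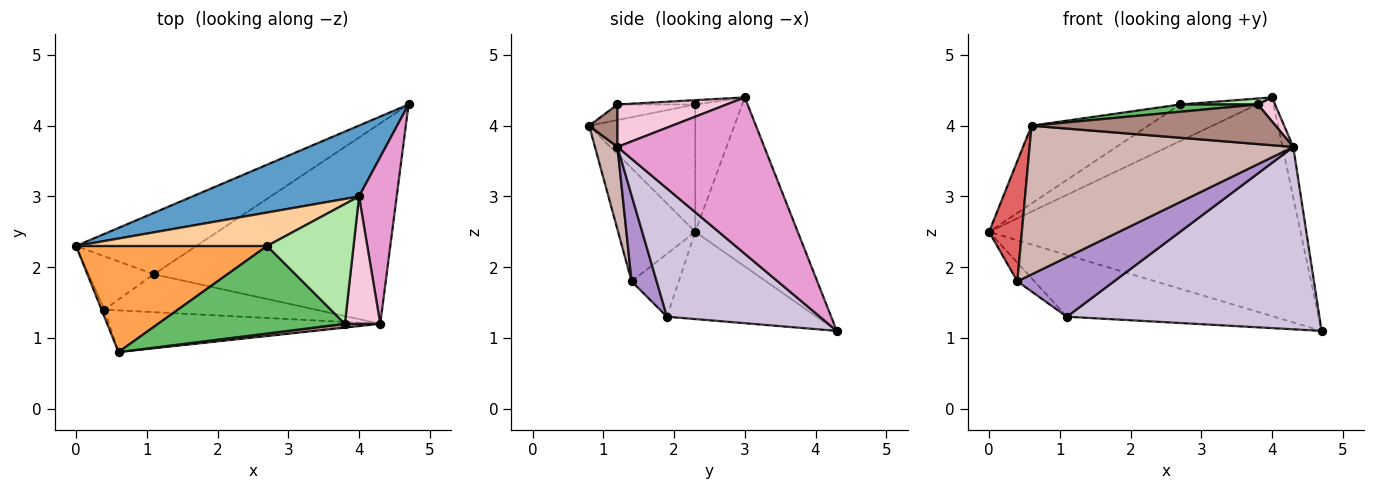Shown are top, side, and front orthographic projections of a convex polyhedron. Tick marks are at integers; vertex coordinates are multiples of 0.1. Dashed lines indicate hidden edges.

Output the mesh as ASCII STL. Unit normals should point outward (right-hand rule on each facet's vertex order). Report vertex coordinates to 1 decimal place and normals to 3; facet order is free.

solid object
 facet normal -0.299 0.908 0.294
  outer loop
   vertex 4.0 3.0 4.4
   vertex 4.7 4.3 1.1
   vertex 0.0 2.3 2.5
  endloop
 endfacet
 facet normal -0.456 0.631 -0.628
  outer loop
   vertex 1.1 1.9 1.3
   vertex 0.0 2.3 2.5
   vertex 4.7 4.3 1.1
  endloop
 endfacet
 facet normal -0.474 0.521 0.710
  outer loop
   vertex 2.7 2.3 4.3
   vertex 0.0 2.3 2.5
   vertex 0.6 0.8 4.0
  endloop
 endfacet
 facet normal -0.410 0.674 0.615
  outer loop
   vertex 2.7 2.3 4.3
   vertex 4.0 3.0 4.4
   vertex 0.0 2.3 2.5
  endloop
 endfacet
 facet normal -0.083 -0.083 0.993
  outer loop
   vertex 2.7 2.3 4.3
   vertex 0.6 0.8 4.0
   vertex 3.8 1.2 4.3
  endloop
 endfacet
 facet normal -0.050 -0.050 0.998
  outer loop
   vertex 2.7 2.3 4.3
   vertex 3.8 1.2 4.3
   vertex 4.0 3.0 4.4
  endloop
 endfacet
 facet normal -0.920 -0.391 -0.023
  outer loop
   vertex 0.4 1.4 1.8
   vertex 0.6 0.8 4.0
   vertex 0.0 2.3 2.5
  endloop
 endfacet
 facet normal -0.673 0.244 -0.698
  outer loop
   vertex 0.4 1.4 1.8
   vertex 0.0 2.3 2.5
   vertex 1.1 1.9 1.3
  endloop
 endfacet
 facet normal 0.214 -0.824 -0.525
  outer loop
   vertex 4.3 1.2 3.7
   vertex 0.4 1.4 1.8
   vertex 1.1 1.9 1.3
  endloop
 endfacet
 facet normal 0.377 -0.623 -0.685
  outer loop
   vertex 4.3 1.2 3.7
   vertex 1.1 1.9 1.3
   vertex 4.7 4.3 1.1
  endloop
 endfacet
 facet normal 0.115 -0.989 0.096
  outer loop
   vertex 4.3 1.2 3.7
   vertex 3.8 1.2 4.3
   vertex 0.6 0.8 4.0
  endloop
 endfacet
 facet normal 0.082 -0.960 -0.269
  outer loop
   vertex 4.3 1.2 3.7
   vertex 0.6 0.8 4.0
   vertex 0.4 1.4 1.8
  endloop
 endfacet
 facet normal 0.970 0.071 0.234
  outer loop
   vertex 4.3 1.2 3.7
   vertex 4.7 4.3 1.1
   vertex 4.0 3.0 4.4
  endloop
 endfacet
 facet normal 0.763 -0.120 0.636
  outer loop
   vertex 4.3 1.2 3.7
   vertex 4.0 3.0 4.4
   vertex 3.8 1.2 4.3
  endloop
 endfacet
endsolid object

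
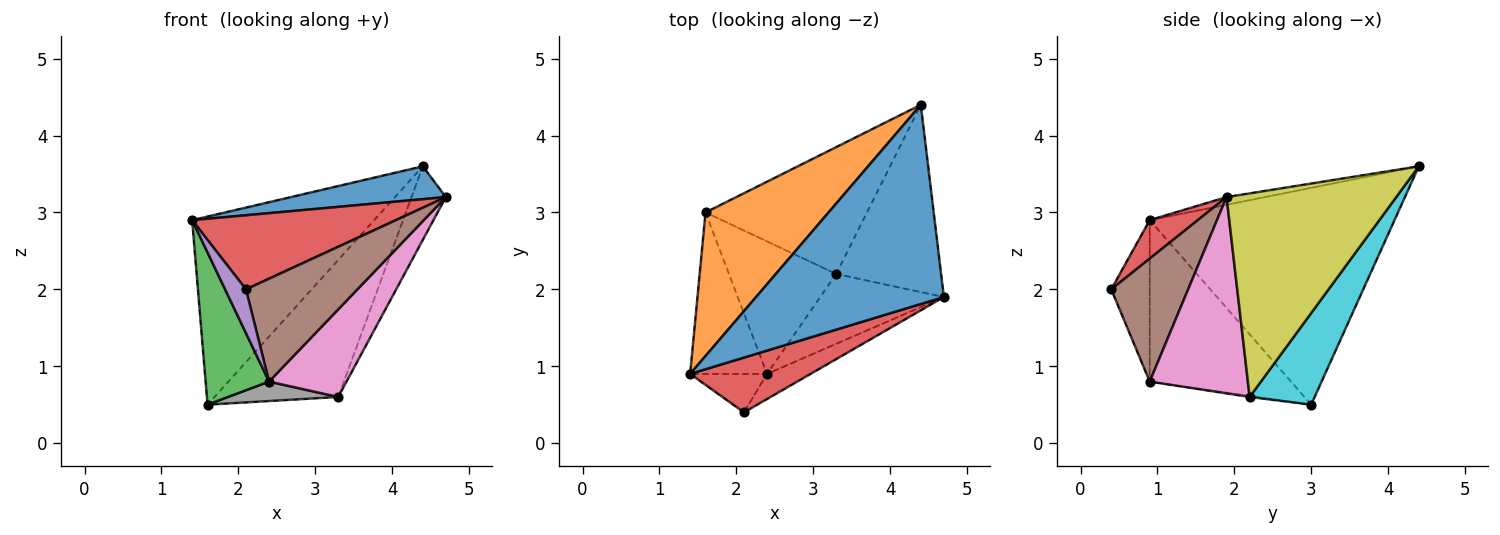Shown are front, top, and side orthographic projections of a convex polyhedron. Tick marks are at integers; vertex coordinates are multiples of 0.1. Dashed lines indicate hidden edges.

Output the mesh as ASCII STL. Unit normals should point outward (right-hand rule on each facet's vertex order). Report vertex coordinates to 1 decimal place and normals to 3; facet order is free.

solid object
 facet normal -0.040 -0.163 0.986
  outer loop
   vertex 4.4 4.4 3.6
   vertex 1.4 0.9 2.9
   vertex 4.7 1.9 3.2
  endloop
 endfacet
 facet normal -0.730 0.543 0.414
  outer loop
   vertex 1.6 3.0 0.5
   vertex 1.4 0.9 2.9
   vertex 4.4 4.4 3.6
  endloop
 endfacet
 facet normal -0.837 -0.376 -0.398
  outer loop
   vertex 2.4 0.9 0.8
   vertex 1.4 0.9 2.9
   vertex 1.6 3.0 0.5
  endloop
 endfacet
 facet normal 0.186 -0.790 0.584
  outer loop
   vertex 2.1 0.4 2.0
   vertex 4.7 1.9 3.2
   vertex 1.4 0.9 2.9
  endloop
 endfacet
 facet normal -0.811 -0.440 -0.386
  outer loop
   vertex 2.1 0.4 2.0
   vertex 1.4 0.9 2.9
   vertex 2.4 0.9 0.8
  endloop
 endfacet
 facet normal 0.557 -0.807 -0.197
  outer loop
   vertex 2.1 0.4 2.0
   vertex 2.4 0.9 0.8
   vertex 4.7 1.9 3.2
  endloop
 endfacet
 facet normal 0.704 -0.555 -0.443
  outer loop
   vertex 3.3 2.2 0.6
   vertex 4.7 1.9 3.2
   vertex 2.4 0.9 0.8
  endloop
 endfacet
 facet normal -0.010 -0.145 -0.989
  outer loop
   vertex 3.3 2.2 0.6
   vertex 2.4 0.9 0.8
   vertex 1.6 3.0 0.5
  endloop
 endfacet
 facet normal 0.875 0.177 -0.451
  outer loop
   vertex 3.3 2.2 0.6
   vertex 4.4 4.4 3.6
   vertex 4.7 1.9 3.2
  endloop
 endfacet
 facet normal 0.360 0.685 -0.634
  outer loop
   vertex 3.3 2.2 0.6
   vertex 1.6 3.0 0.5
   vertex 4.4 4.4 3.6
  endloop
 endfacet
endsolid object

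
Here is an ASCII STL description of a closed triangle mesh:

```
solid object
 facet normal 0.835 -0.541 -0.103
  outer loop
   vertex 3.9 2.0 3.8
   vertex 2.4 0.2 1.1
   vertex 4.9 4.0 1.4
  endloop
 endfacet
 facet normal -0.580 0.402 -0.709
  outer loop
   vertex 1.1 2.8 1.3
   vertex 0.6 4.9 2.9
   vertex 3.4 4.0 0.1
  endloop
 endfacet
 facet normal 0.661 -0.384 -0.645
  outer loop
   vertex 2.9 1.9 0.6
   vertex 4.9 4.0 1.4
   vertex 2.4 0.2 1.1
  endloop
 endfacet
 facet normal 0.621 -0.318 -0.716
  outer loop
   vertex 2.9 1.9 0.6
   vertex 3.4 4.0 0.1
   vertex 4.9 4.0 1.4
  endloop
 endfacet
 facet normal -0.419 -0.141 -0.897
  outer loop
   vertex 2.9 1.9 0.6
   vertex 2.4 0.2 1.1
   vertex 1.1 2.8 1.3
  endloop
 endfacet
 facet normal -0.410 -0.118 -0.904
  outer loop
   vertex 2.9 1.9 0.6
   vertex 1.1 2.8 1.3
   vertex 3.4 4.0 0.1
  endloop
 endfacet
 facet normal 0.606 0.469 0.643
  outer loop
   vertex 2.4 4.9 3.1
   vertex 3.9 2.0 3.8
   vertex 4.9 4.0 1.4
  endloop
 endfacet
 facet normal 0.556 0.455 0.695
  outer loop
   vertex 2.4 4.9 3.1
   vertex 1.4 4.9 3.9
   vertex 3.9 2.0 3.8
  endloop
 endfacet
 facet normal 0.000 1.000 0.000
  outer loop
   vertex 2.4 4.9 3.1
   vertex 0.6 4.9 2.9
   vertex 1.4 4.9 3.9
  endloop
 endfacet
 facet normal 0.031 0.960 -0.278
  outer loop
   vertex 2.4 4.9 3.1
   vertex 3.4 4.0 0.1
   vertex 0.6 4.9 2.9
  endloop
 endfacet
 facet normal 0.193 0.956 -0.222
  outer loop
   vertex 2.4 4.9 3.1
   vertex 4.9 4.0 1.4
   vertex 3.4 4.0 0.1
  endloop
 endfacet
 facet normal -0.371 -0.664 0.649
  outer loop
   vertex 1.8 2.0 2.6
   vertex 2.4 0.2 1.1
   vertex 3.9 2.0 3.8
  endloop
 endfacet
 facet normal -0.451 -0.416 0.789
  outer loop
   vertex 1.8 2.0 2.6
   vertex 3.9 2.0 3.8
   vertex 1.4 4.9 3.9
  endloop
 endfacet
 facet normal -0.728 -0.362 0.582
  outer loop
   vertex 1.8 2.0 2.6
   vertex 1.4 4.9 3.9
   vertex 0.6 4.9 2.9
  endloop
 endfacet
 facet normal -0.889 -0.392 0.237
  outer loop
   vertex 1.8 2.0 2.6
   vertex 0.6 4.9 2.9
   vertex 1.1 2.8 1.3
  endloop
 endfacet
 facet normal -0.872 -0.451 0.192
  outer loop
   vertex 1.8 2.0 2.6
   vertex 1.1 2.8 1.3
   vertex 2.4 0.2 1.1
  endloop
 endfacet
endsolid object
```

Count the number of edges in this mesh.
24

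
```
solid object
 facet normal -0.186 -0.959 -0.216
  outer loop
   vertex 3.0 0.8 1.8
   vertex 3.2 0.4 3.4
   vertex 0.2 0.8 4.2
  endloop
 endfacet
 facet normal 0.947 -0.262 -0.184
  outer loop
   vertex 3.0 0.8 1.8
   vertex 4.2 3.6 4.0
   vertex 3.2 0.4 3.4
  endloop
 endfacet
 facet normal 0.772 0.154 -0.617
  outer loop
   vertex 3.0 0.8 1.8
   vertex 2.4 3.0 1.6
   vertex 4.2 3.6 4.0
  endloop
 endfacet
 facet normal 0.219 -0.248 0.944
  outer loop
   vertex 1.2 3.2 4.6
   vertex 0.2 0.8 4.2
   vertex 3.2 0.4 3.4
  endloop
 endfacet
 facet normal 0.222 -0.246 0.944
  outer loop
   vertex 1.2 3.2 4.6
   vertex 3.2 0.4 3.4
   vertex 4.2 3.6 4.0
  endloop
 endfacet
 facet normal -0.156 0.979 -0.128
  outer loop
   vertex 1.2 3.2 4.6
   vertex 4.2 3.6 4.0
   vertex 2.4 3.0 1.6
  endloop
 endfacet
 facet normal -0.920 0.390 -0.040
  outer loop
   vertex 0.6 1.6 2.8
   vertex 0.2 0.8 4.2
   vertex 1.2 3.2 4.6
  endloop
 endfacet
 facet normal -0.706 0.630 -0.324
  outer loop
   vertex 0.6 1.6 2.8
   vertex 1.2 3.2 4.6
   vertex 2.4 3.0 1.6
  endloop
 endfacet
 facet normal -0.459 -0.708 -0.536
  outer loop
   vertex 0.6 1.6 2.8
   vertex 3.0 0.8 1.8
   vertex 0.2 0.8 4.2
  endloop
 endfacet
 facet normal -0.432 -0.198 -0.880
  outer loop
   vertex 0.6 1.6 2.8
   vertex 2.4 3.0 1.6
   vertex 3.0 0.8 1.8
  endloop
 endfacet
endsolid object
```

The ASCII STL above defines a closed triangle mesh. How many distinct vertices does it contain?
7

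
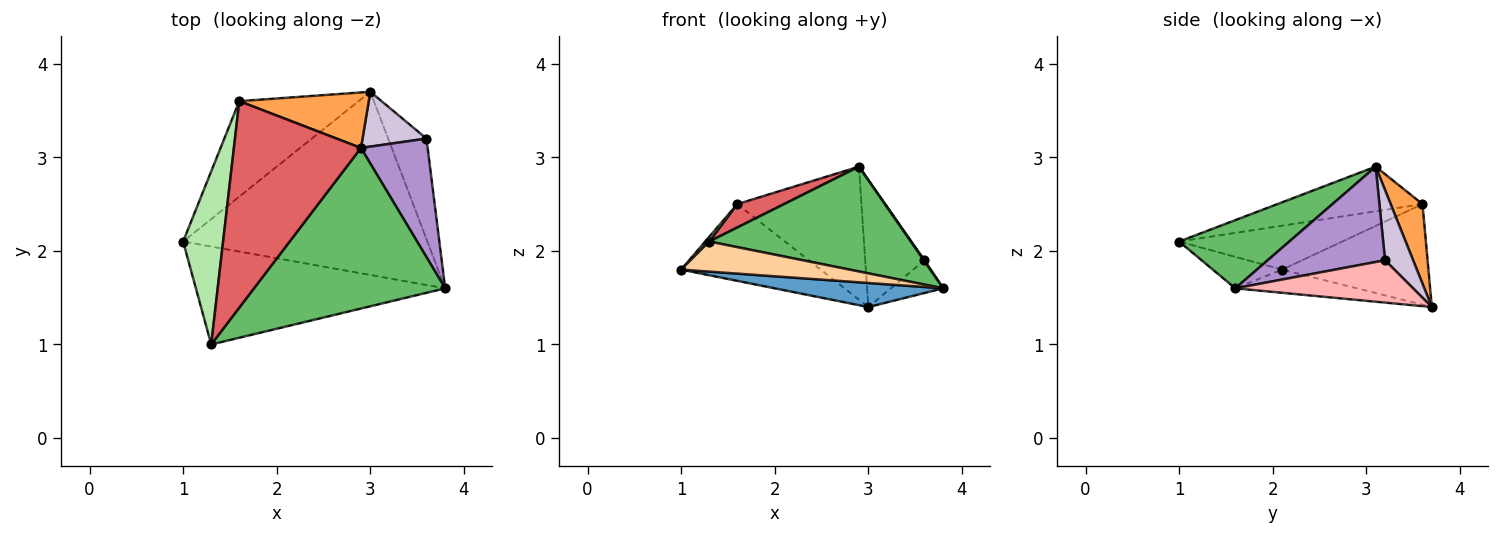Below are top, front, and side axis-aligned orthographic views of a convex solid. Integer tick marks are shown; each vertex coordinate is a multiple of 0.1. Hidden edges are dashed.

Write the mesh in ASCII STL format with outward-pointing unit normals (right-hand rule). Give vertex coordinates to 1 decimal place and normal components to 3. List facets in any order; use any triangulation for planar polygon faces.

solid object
 facet normal -0.094 -0.130 -0.987
  outer loop
   vertex 3.0 3.7 1.4
   vertex 3.8 1.6 1.6
   vertex 1.0 2.1 1.8
  endloop
 endfacet
 facet normal -0.549 0.524 -0.651
  outer loop
   vertex 1.6 3.6 2.5
   vertex 3.0 3.7 1.4
   vertex 1.0 2.1 1.8
  endloop
 endfacet
 facet normal 0.230 0.898 0.375
  outer loop
   vertex 1.6 3.6 2.5
   vertex 2.9 3.1 2.9
   vertex 3.0 3.7 1.4
  endloop
 endfacet
 facet normal -0.120 -0.292 -0.949
  outer loop
   vertex 1.3 1.0 2.1
   vertex 1.0 2.1 1.8
   vertex 3.8 1.6 1.6
  endloop
 endfacet
 facet normal 0.286 -0.524 0.802
  outer loop
   vertex 1.3 1.0 2.1
   vertex 3.8 1.6 1.6
   vertex 2.9 3.1 2.9
  endloop
 endfacet
 facet normal -0.740 -0.018 0.673
  outer loop
   vertex 1.3 1.0 2.1
   vertex 1.6 3.6 2.5
   vertex 1.0 2.1 1.8
  endloop
 endfacet
 facet normal -0.330 -0.106 0.938
  outer loop
   vertex 1.3 1.0 2.1
   vertex 2.9 3.1 2.9
   vertex 1.6 3.6 2.5
  endloop
 endfacet
 facet normal 0.724 0.213 -0.656
  outer loop
   vertex 3.6 3.2 1.9
   vertex 3.8 1.6 1.6
   vertex 3.0 3.7 1.4
  endloop
 endfacet
 facet normal 0.819 -0.005 0.573
  outer loop
   vertex 3.6 3.2 1.9
   vertex 2.9 3.1 2.9
   vertex 3.8 1.6 1.6
  endloop
 endfacet
 facet normal 0.399 0.842 0.363
  outer loop
   vertex 3.6 3.2 1.9
   vertex 3.0 3.7 1.4
   vertex 2.9 3.1 2.9
  endloop
 endfacet
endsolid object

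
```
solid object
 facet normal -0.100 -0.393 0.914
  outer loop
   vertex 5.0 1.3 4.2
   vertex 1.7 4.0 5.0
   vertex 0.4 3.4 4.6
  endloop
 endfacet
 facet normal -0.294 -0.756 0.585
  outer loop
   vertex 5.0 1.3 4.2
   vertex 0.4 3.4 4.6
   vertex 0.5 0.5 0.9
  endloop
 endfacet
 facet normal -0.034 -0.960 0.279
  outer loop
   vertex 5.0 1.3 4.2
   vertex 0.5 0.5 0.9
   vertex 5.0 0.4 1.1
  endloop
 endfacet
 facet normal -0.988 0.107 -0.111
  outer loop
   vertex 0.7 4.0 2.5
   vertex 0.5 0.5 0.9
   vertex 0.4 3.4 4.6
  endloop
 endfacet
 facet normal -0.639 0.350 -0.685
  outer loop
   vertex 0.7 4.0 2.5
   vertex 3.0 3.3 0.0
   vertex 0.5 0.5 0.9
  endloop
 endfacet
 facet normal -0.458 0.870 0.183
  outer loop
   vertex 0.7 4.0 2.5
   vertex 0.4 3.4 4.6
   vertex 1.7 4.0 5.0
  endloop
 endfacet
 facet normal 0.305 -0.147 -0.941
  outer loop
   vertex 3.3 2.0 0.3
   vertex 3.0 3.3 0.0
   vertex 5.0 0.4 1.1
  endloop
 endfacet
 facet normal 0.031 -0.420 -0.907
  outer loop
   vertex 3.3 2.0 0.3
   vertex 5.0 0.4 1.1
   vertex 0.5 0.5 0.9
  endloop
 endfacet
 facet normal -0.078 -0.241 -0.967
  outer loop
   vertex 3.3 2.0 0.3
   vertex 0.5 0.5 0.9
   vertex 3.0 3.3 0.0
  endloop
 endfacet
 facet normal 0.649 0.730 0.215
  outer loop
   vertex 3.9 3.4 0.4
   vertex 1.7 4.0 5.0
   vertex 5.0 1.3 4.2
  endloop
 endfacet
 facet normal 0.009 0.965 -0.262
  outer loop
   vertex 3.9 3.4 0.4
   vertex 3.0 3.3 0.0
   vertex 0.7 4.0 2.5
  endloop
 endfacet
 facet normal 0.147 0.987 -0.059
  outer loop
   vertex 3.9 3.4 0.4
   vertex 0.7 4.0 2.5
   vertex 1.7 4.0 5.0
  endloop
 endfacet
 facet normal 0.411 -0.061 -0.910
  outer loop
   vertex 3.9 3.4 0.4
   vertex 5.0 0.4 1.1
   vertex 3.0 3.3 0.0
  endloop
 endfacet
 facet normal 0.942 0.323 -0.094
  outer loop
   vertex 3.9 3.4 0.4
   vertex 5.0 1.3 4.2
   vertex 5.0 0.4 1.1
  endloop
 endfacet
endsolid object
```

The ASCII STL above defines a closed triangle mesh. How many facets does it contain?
14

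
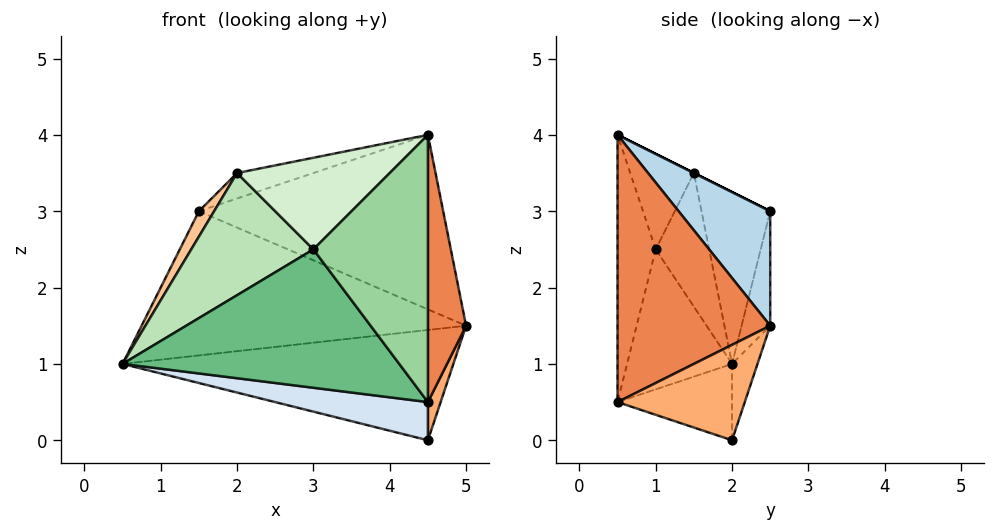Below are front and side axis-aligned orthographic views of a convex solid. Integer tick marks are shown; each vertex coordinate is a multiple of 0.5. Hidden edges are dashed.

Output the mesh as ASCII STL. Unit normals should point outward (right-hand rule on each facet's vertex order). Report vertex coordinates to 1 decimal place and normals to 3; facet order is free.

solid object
 facet normal -0.073 0.953 -0.293
  outer loop
   vertex 4.5 2.0 0.0
   vertex 0.5 2.0 1.0
   vertex 5.0 2.5 1.5
  endloop
 endfacet
 facet normal -0.086 0.976 -0.201
  outer loop
   vertex 1.5 2.5 3.0
   vertex 5.0 2.5 1.5
   vertex 0.5 2.0 1.0
  endloop
 endfacet
 facet normal 0.272 0.724 0.634
  outer loop
   vertex 1.5 2.5 3.0
   vertex 4.5 0.5 4.0
   vertex 5.0 2.5 1.5
  endloop
 endfacet
 facet normal -0.231 -0.308 -0.923
  outer loop
   vertex 4.5 0.5 0.5
   vertex 0.5 2.0 1.0
   vertex 4.5 2.0 0.0
  endloop
 endfacet
 facet normal 0.970 -0.243 0.000
  outer loop
   vertex 4.5 0.5 0.5
   vertex 5.0 2.5 1.5
   vertex 4.5 0.5 4.0
  endloop
 endfacet
 facet normal 0.953 -0.095 -0.286
  outer loop
   vertex 4.5 0.5 0.5
   vertex 4.5 2.0 0.0
   vertex 5.0 2.5 1.5
  endloop
 endfacet
 facet normal -0.858 -0.191 0.477
  outer loop
   vertex 2.0 1.5 3.5
   vertex 1.5 2.5 3.0
   vertex 0.5 2.0 1.0
  endloop
 endfacet
 facet normal 0.000 0.447 0.894
  outer loop
   vertex 2.0 1.5 3.5
   vertex 4.5 0.5 4.0
   vertex 1.5 2.5 3.0
  endloop
 endfacet
 facet normal -0.354 -0.935 -0.032
  outer loop
   vertex 3.0 1.0 2.5
   vertex 0.5 2.0 1.0
   vertex 4.5 0.5 0.5
  endloop
 endfacet
 facet normal -0.316 -0.949 0.000
  outer loop
   vertex 3.0 1.0 2.5
   vertex 4.5 0.5 0.5
   vertex 4.5 0.5 4.0
  endloop
 endfacet
 facet normal -0.400 -0.915 0.057
  outer loop
   vertex 3.0 1.0 2.5
   vertex 2.0 1.5 3.5
   vertex 0.5 2.0 1.0
  endloop
 endfacet
 facet normal -0.383 -0.920 0.077
  outer loop
   vertex 3.0 1.0 2.5
   vertex 4.5 0.5 4.0
   vertex 2.0 1.5 3.5
  endloop
 endfacet
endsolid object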